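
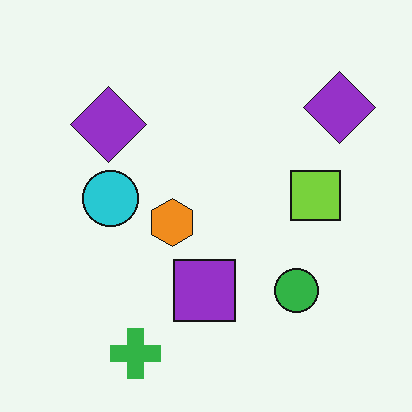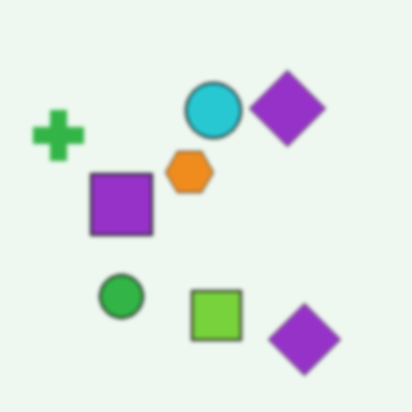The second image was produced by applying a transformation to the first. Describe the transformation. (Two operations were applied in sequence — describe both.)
This is the original image rotated 90° clockwise, then lightly blurred.

The green cross sits in the bottom-left of the first image and the top-left of the second — consistent with a whole-image 90° clockwise rotation. Shape edges and outlines are uniformly softened across the whole image.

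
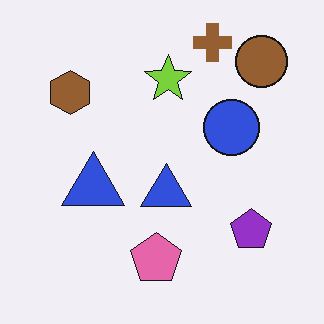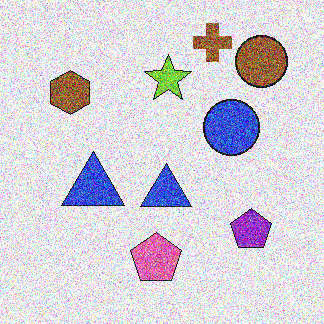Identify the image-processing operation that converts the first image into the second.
The second image is the first degraded with strong gaussian noise.

Random speckle covers the whole image, including the flat background.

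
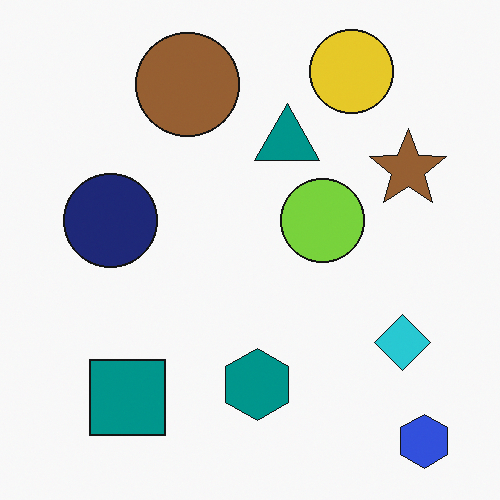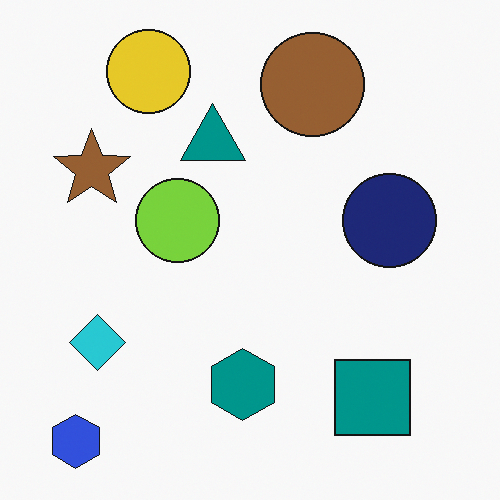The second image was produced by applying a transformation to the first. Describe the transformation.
This is the original image flipped horizontally (left ↔ right).

The blue hexagon is in the bottom-right of the first image and the bottom-left of the second — shapes on opposite sides of the vertical midline have swapped in a mirror flip.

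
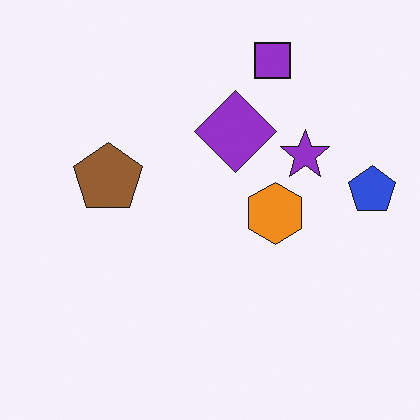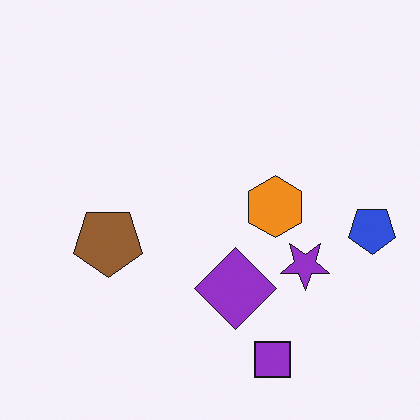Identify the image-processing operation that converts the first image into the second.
This is the original image flipped vertically (top ↔ bottom).

The purple square is in the top of the first image and the bottom of the second — shapes on opposite sides of the horizontal midline have swapped in a mirror flip.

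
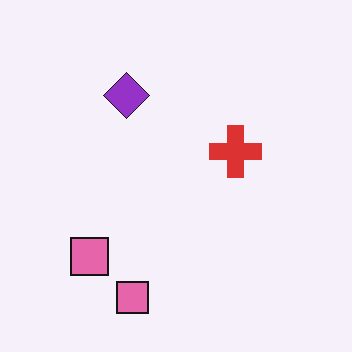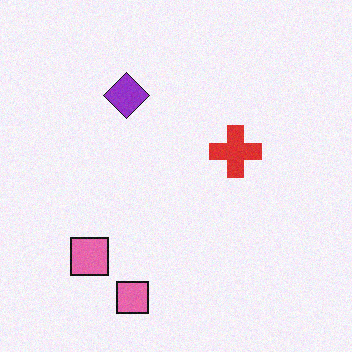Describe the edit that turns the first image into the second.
It was degraded with subtle gaussian noise.

Random speckle covers the whole image, including the flat background.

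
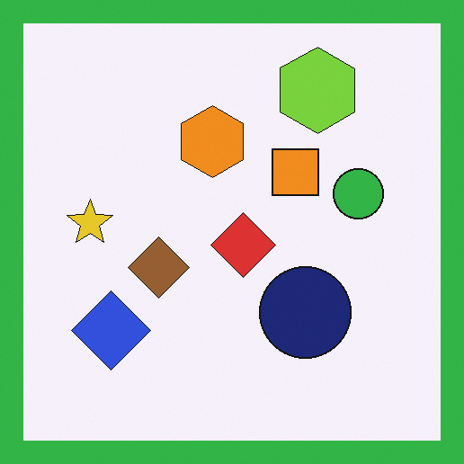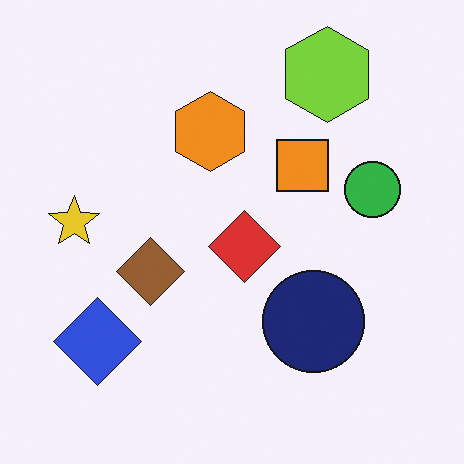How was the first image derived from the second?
Framed with a green border.

A solid green frame runs around the edge of the first image, with the content slightly shrunk inside it.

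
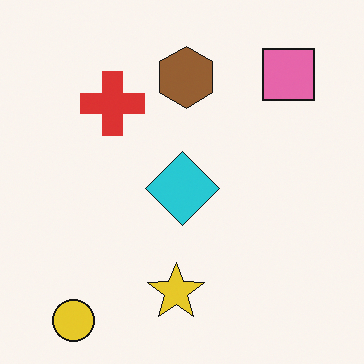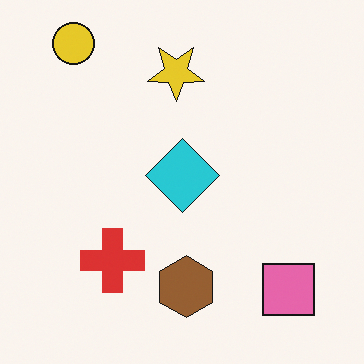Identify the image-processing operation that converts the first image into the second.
Flipped vertically (top ↔ bottom).

The yellow circle is in the bottom-left of the first image and the top-left of the second — shapes on opposite sides of the horizontal midline have swapped in a mirror flip.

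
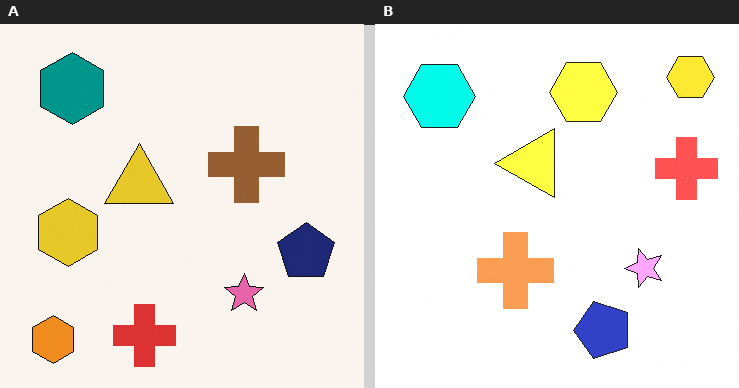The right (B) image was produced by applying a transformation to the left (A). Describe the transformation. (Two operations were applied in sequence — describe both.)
The image was transposed (reflected across the top-left ↔ bottom-right diagonal), then substantially brightened.

Shapes have swapped their row and column positions — what was in the top-right is now in the bottom-left — a diagonal reflection. Every pixel — background and shapes alike — is uniformly brightened.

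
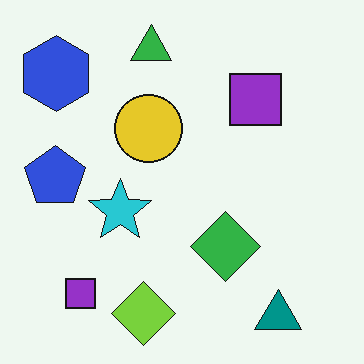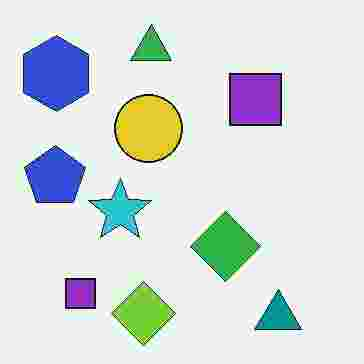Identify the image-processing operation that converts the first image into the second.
Heavily JPEG-compressed with obvious blocking artifacts.

Blocky 8×8 compression artifacts appear around shape edges and the flat background shows ringing — characteristic JPEG degradation.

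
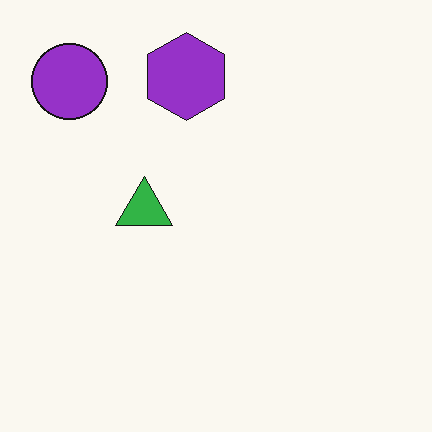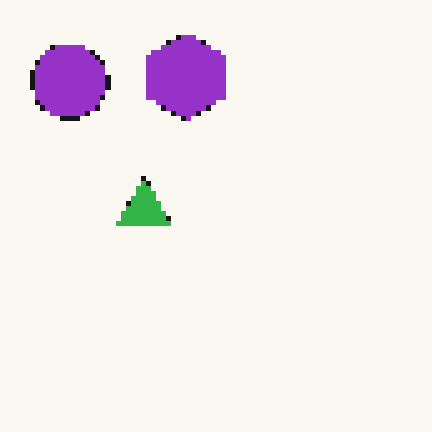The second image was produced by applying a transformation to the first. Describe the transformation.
It was mildly pixelated.

Shapes are reduced to large square blocks; fine edges and outlines are lost — a downscale-then-upscale (mosaic) effect.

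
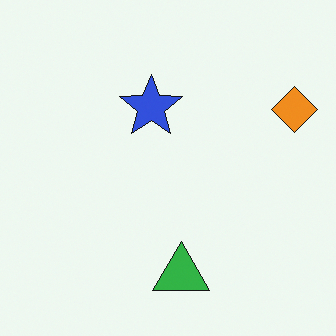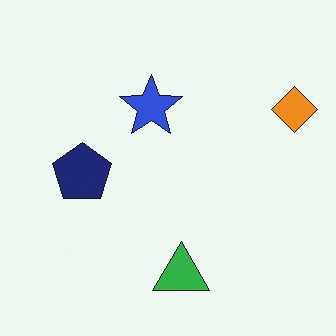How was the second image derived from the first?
This is the original image overlaid with an additional navy pentagon.

A navy pentagon appears in the second image that is absent from the first.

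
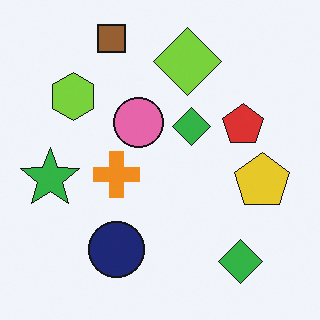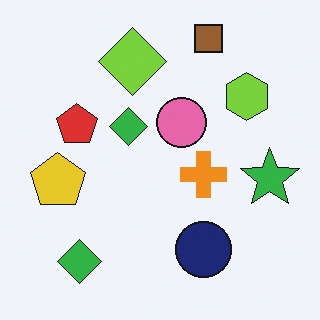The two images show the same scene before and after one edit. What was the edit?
The image was flipped horizontally (left ↔ right).

The green star is in the left of the first image and the right of the second — shapes on opposite sides of the vertical midline have swapped in a mirror flip.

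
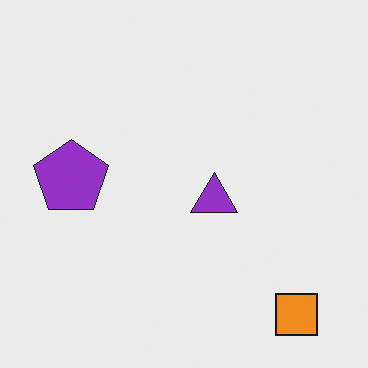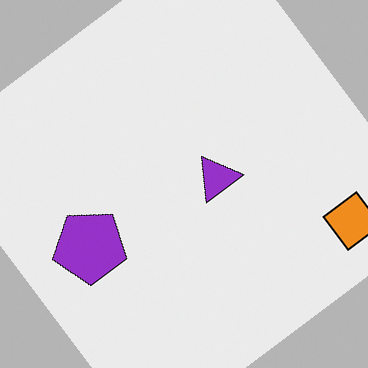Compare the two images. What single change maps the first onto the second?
The second image is the first rotated counter-clockwise by a large amount — several tens of degrees.

Every shape is tilted by the same angle and the image corners show triangular fill wedges — a whole-image rotation by a non-right angle.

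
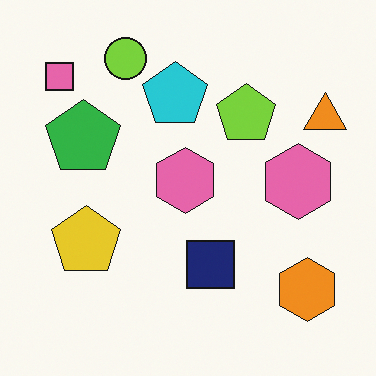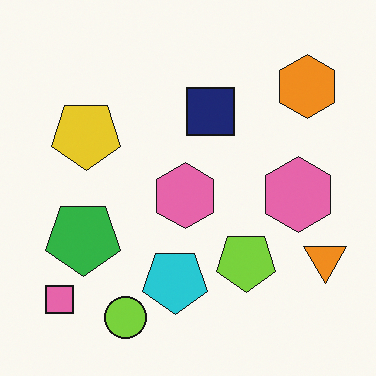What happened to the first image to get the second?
This is the original image flipped vertically (top ↔ bottom).

The lime circle is in the top-left of the first image and the bottom-left of the second — shapes on opposite sides of the horizontal midline have swapped in a mirror flip.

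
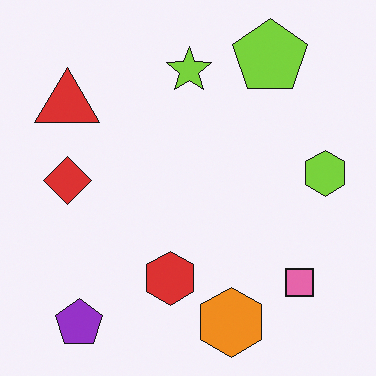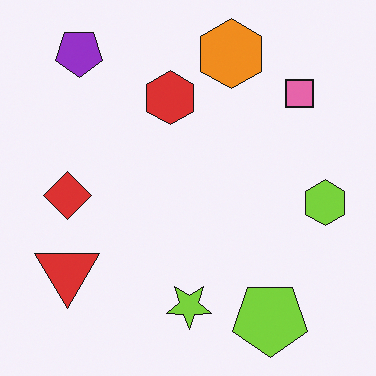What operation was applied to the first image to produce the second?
This is the original image flipped vertically (top ↔ bottom).

The purple pentagon is in the bottom-left of the first image and the top-left of the second — shapes on opposite sides of the horizontal midline have swapped in a mirror flip.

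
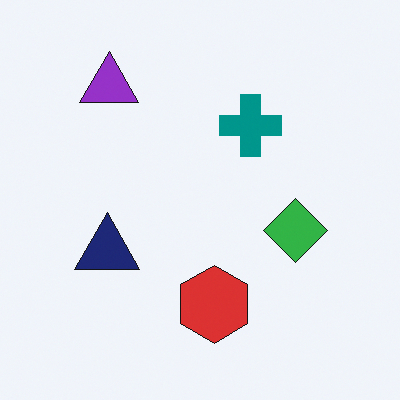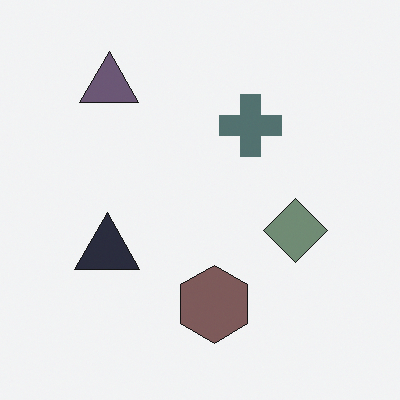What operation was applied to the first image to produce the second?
The image was made much more muted (saturation change).

All colors are more muted and greyish — a global saturation change.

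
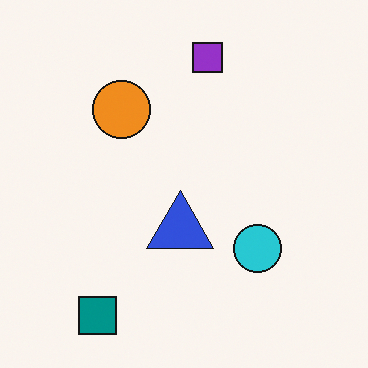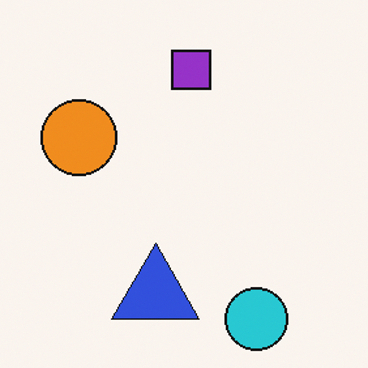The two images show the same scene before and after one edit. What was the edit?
It was cropped to a modestly smaller region and rescaled.

The visible shapes are larger and the field of view is narrower; shapes near the original edges may be partly or wholly outside the frame — a crop-and-rescale.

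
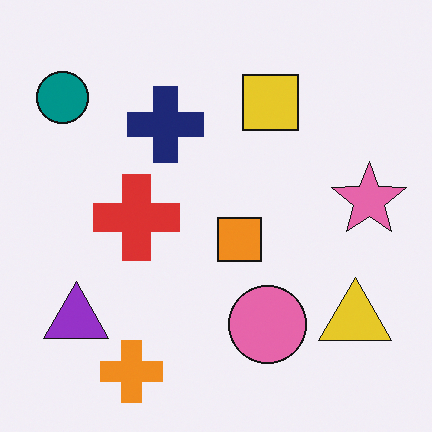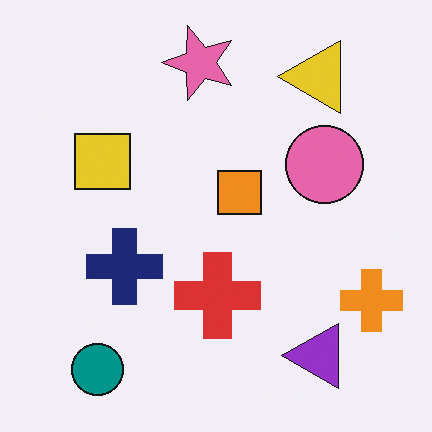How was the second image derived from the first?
The transformation is: rotated 90° counter-clockwise.

The teal circle sits in the top-left of the first image and the bottom-left of the second — consistent with a whole-image 90° counter-clockwise rotation.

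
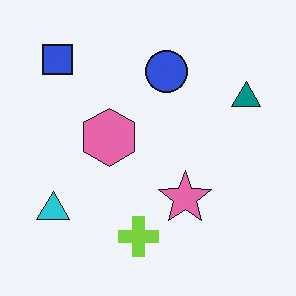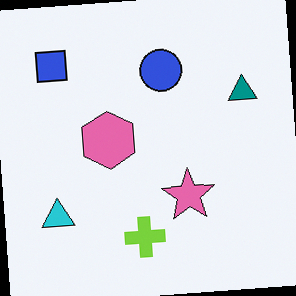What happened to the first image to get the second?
The transformation is: rotated counter-clockwise by a small amount.

Every shape is tilted by the same angle and the image corners show triangular fill wedges — a whole-image rotation by a non-right angle.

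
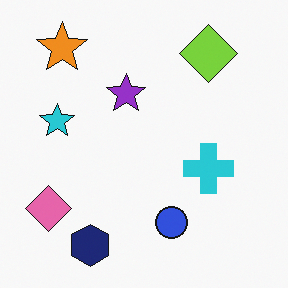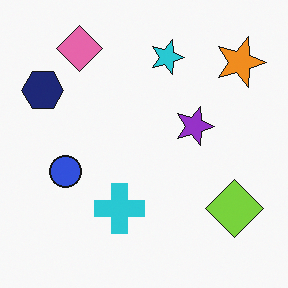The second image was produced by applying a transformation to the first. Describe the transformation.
The second image is the first rotated 90° clockwise.

The orange star sits in the top-left of the first image and the top-right of the second — consistent with a whole-image 90° clockwise rotation.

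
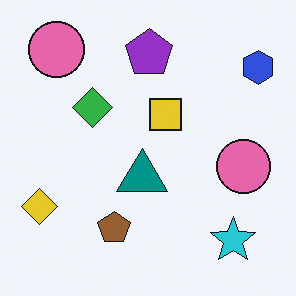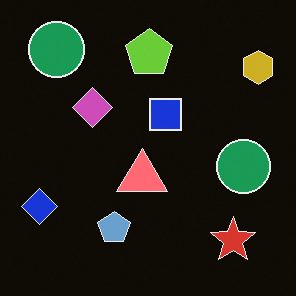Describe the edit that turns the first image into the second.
The image was color-inverted (negative).

The light background has become dark and every shape's color is its complement — a photographic negative.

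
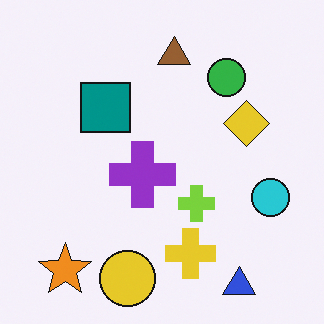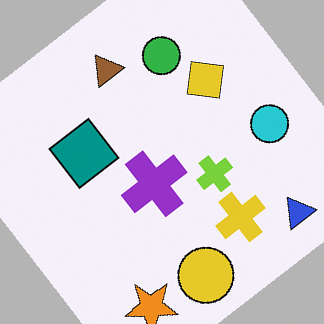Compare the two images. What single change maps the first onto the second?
The second image is the first rotated counter-clockwise by a large amount — several tens of degrees.

Every shape is tilted by the same angle and the image corners show triangular fill wedges — a whole-image rotation by a non-right angle.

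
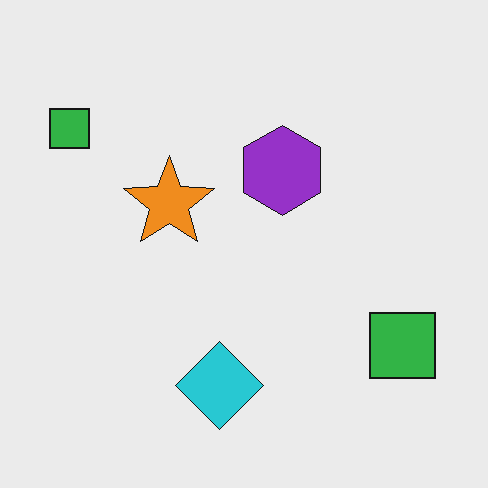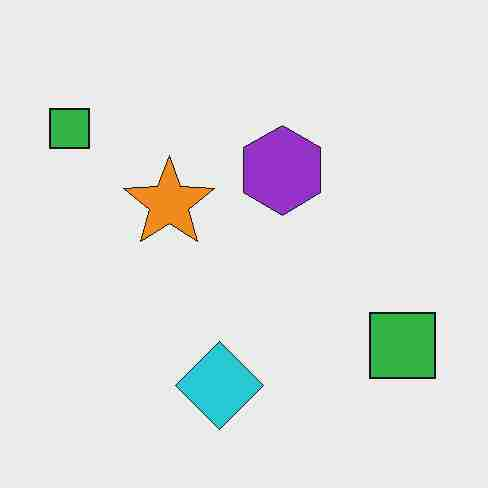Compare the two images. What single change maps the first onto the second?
This is the original image heavily JPEG-compressed with obvious blocking artifacts.

Blocky 8×8 compression artifacts appear around shape edges and the flat background shows ringing — characteristic JPEG degradation.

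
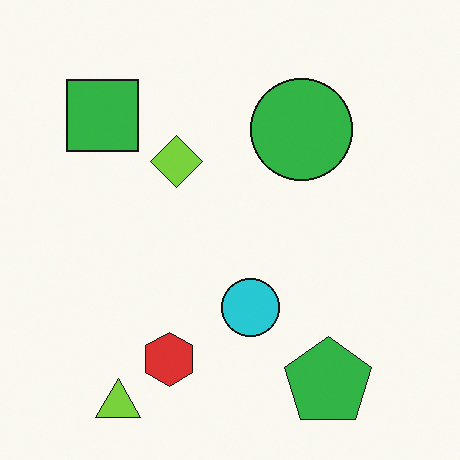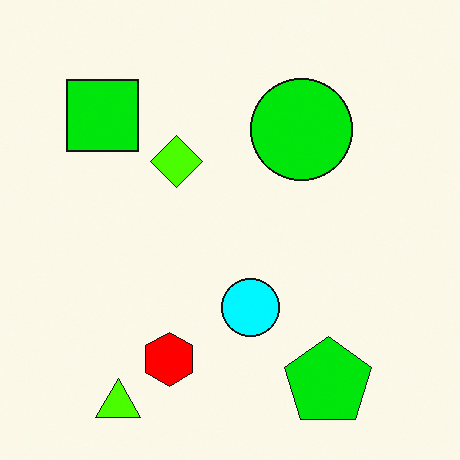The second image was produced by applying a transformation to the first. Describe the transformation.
The transformation is: made much more vivid (saturation change).

All colors are more vivid — a global saturation change.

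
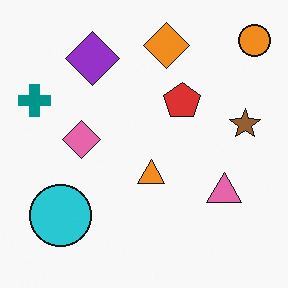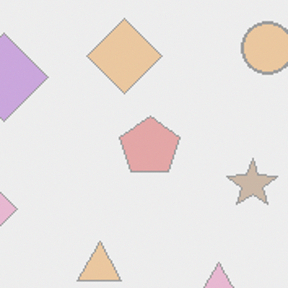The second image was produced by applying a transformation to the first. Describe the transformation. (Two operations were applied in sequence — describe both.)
The second image is the first washed out (contrast reduced), then cropped tightly and scaled back up.

Tones are pushed toward mid-grey across the whole image — a global contrast change. The visible shapes are larger and the field of view is narrower; shapes near the original edges may be partly or wholly outside the frame — a crop-and-rescale.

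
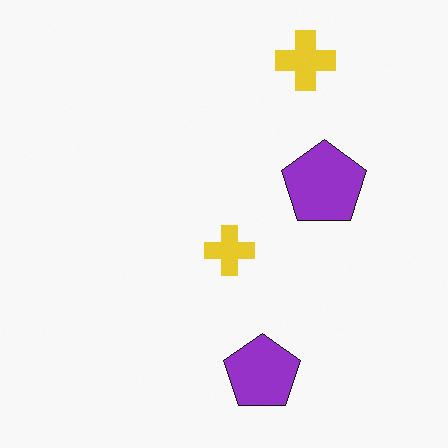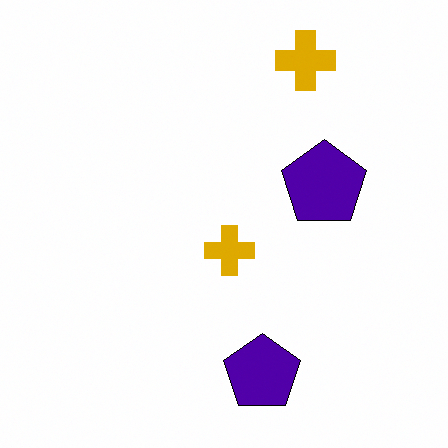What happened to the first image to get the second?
The second image is the first boosted in contrast.

Tones are pushed away from mid-grey across the whole image — a global contrast change.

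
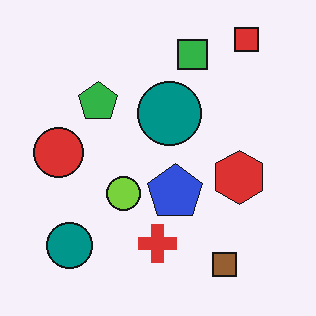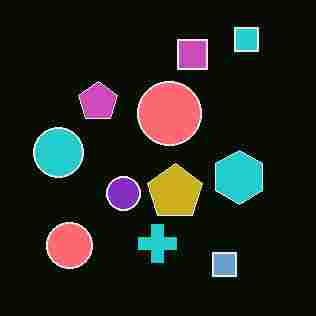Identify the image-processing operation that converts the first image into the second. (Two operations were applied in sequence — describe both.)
The second image is the first color-inverted (negative), then heavily JPEG-compressed with obvious blocking artifacts.

The light background has become dark and every shape's color is its complement — a photographic negative. Blocky 8×8 compression artifacts appear around shape edges and the flat background shows ringing — characteristic JPEG degradation.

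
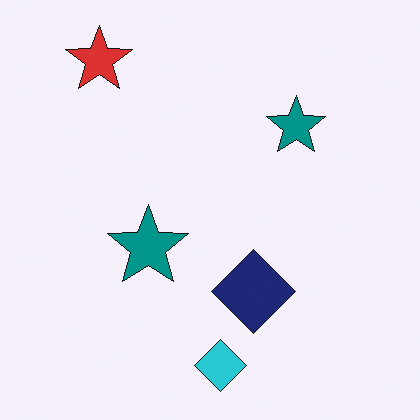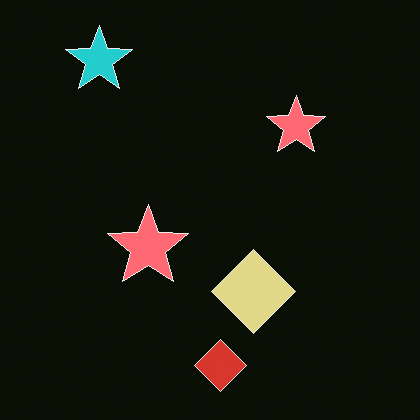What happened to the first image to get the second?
Color-inverted (negative).

The light background has become dark and every shape's color is its complement — a photographic negative.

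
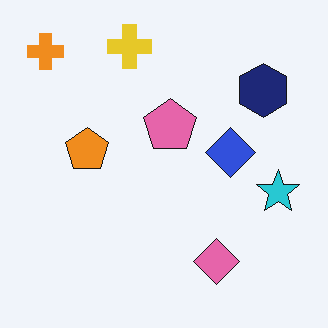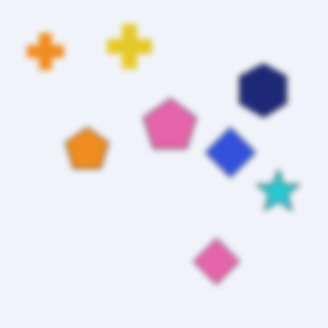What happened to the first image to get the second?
The second image is the first moderately blurred.

Shape edges and outlines are uniformly softened across the whole image.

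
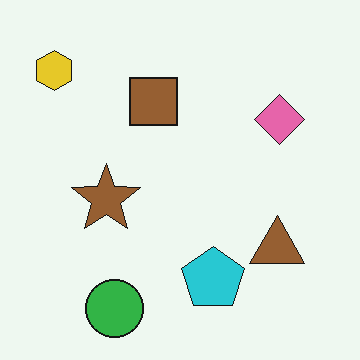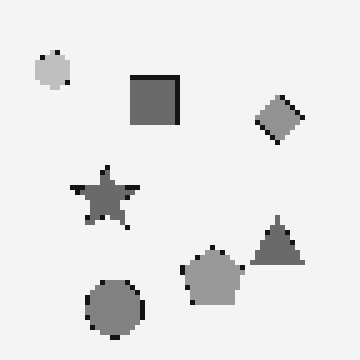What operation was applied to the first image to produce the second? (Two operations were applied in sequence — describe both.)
The second image is the first converted to grayscale, then lightly pixelated (a mild mosaic effect).

All color is removed — every shape is now a shade of grey. Shapes are reduced to large square blocks; fine edges and outlines are lost — a downscale-then-upscale (mosaic) effect.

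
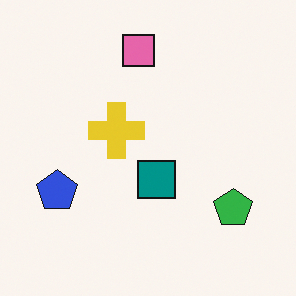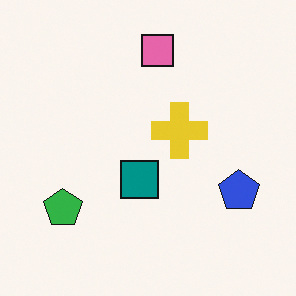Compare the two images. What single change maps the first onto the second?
The second image is the first flipped horizontally (left ↔ right).

The blue pentagon is in the left of the first image and the right of the second — shapes on opposite sides of the vertical midline have swapped in a mirror flip.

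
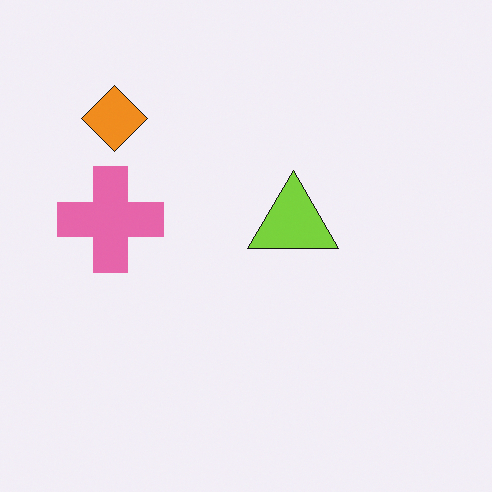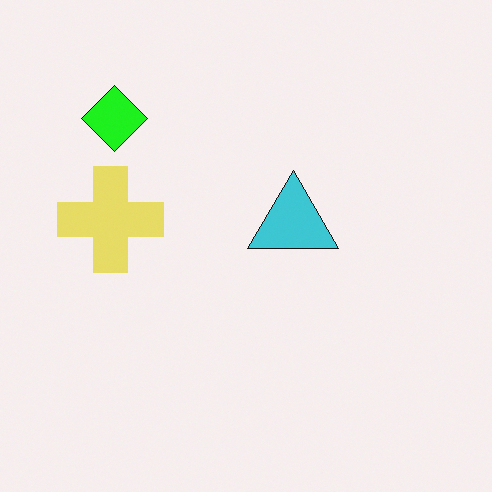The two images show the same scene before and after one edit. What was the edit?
The transformation is: hue-shifted noticeably.

Every shape's color has rotated by the same amount around the hue wheel — a uniform hue shift.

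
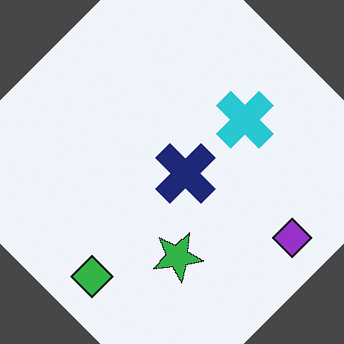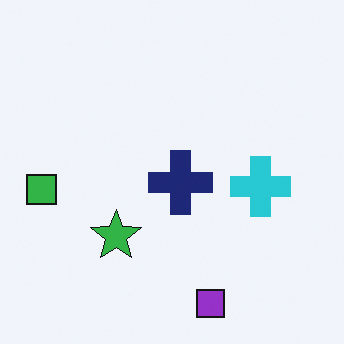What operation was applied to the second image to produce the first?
It was rotated counter-clockwise by a large amount — several tens of degrees.

Every shape is tilted by the same angle and the image corners show triangular fill wedges — a whole-image rotation by a non-right angle.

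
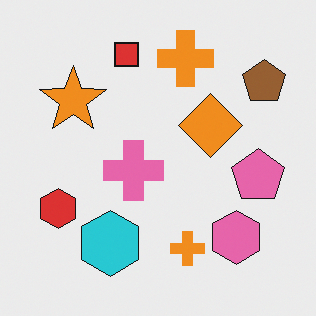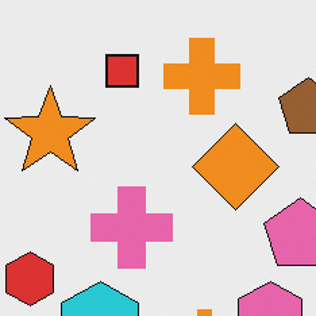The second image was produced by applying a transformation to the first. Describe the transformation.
Cropped to a modestly smaller region and rescaled.

The visible shapes are larger and the field of view is narrower; shapes near the original edges may be partly or wholly outside the frame — a crop-and-rescale.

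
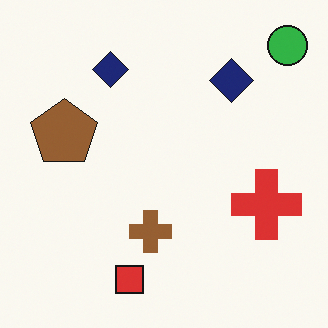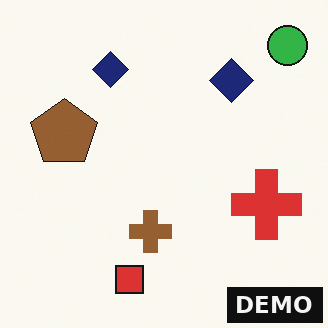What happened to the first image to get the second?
It was watermarked with the text "DEMO" in the lower-right corner.

A dark label reading "DEMO" appears in the lower-right corner.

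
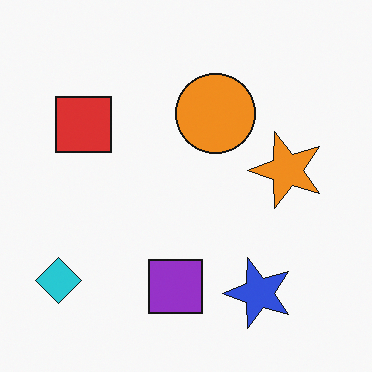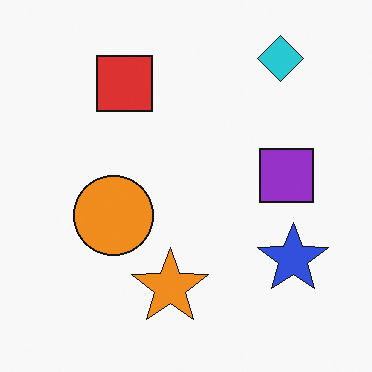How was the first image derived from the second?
The transformation is: transposed (reflected across the top-left ↔ bottom-right diagonal).

Shapes have swapped their row and column positions — what was in the top-right is now in the bottom-left — a diagonal reflection.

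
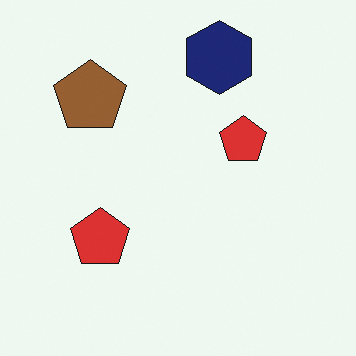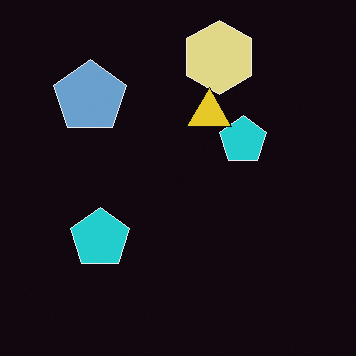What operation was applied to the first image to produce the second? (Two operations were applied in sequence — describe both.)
It was color-inverted (negative), then overlaid with an additional yellow triangle.

The light background has become dark and every shape's color is its complement — a photographic negative. A yellow triangle appears in the second image that is absent from the first.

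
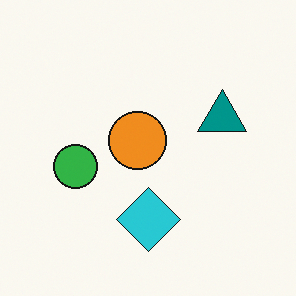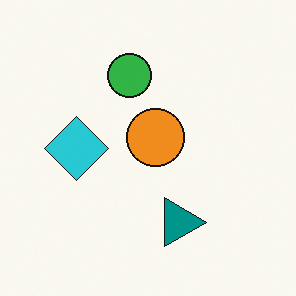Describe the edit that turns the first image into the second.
The image was rotated 90° clockwise.

The teal triangle sits in the right of the first image and the bottom of the second — consistent with a whole-image 90° clockwise rotation.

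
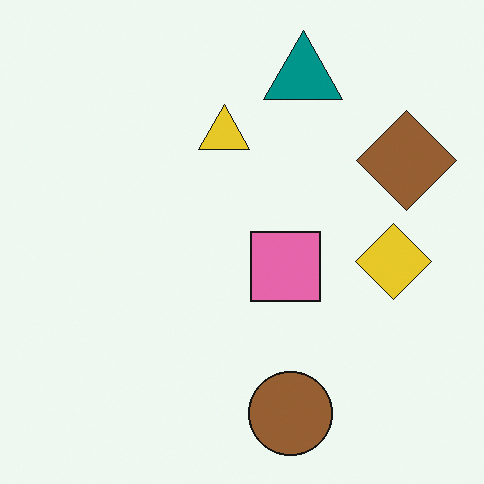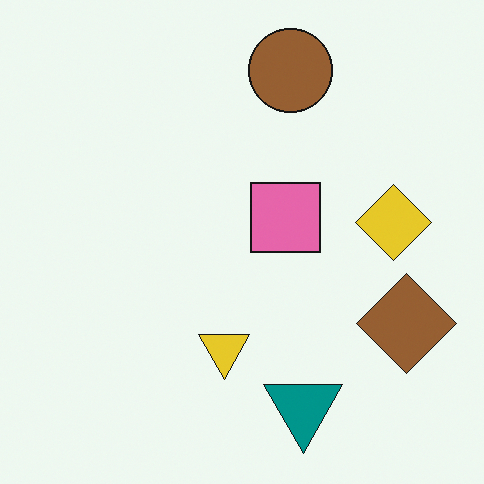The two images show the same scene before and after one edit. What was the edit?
The image was flipped vertically (top ↔ bottom).

The brown circle is in the bottom of the first image and the top of the second — shapes on opposite sides of the horizontal midline have swapped in a mirror flip.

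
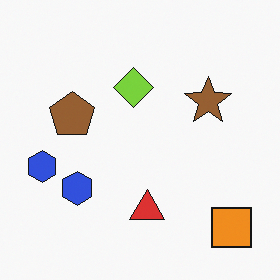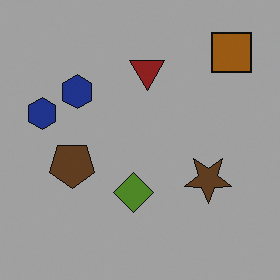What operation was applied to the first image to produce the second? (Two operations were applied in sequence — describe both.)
The transformation is: substantially darkened, then flipped vertically (top ↔ bottom).

Every pixel — background and shapes alike — is uniformly darkened. The orange square is in the bottom-right of the first image and the top-right of the second — shapes on opposite sides of the horizontal midline have swapped in a mirror flip.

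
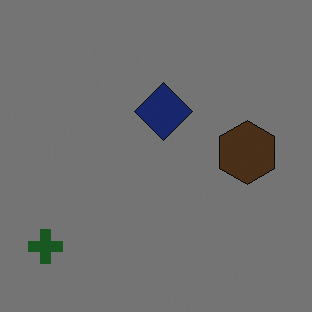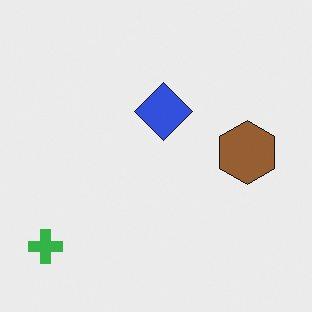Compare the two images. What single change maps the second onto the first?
This is the original image substantially darkened.

Every pixel — background and shapes alike — is uniformly darkened.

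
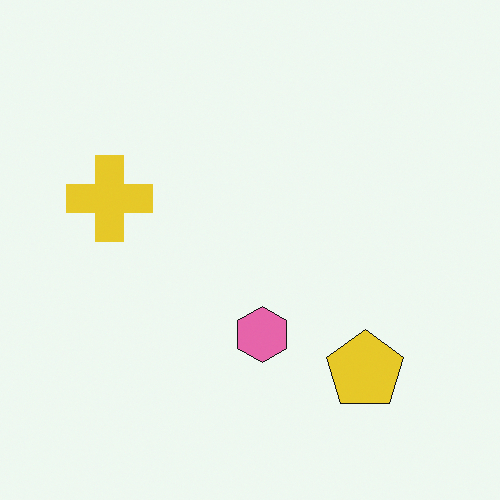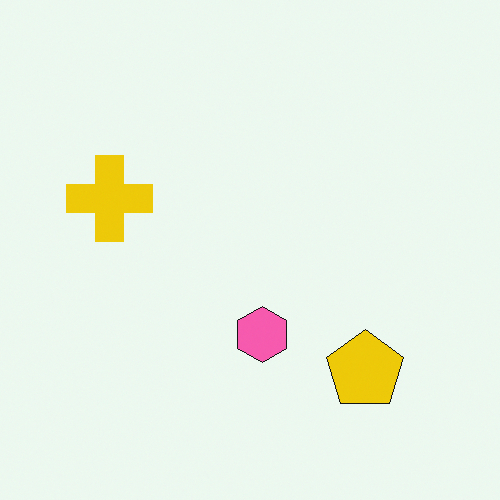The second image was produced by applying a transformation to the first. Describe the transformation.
The image was slightly oversaturated.

All colors are more vivid — a global saturation change.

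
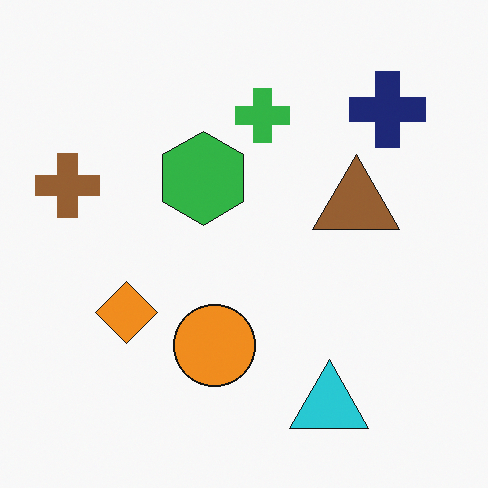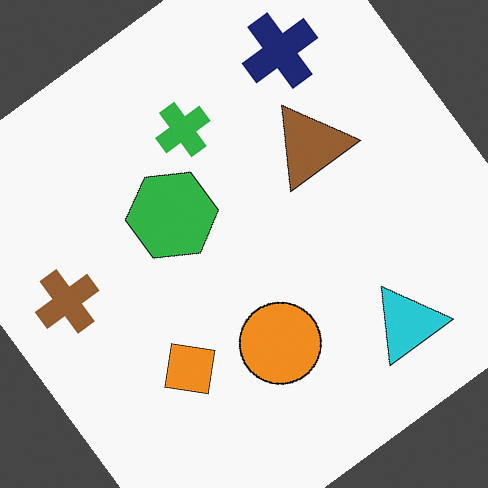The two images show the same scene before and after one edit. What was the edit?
Rotated counter-clockwise by a large amount — several tens of degrees.

Every shape is tilted by the same angle and the image corners show triangular fill wedges — a whole-image rotation by a non-right angle.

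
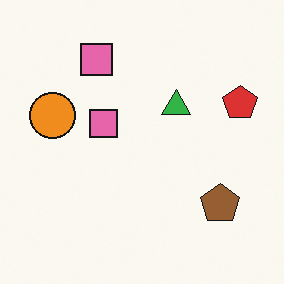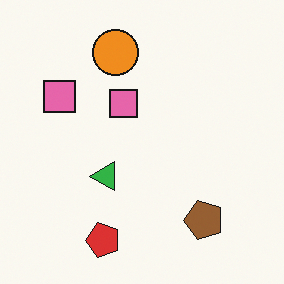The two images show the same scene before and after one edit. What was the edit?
It was transposed (reflected across the top-left ↔ bottom-right diagonal).

Shapes have swapped their row and column positions — what was in the top-right is now in the bottom-left — a diagonal reflection.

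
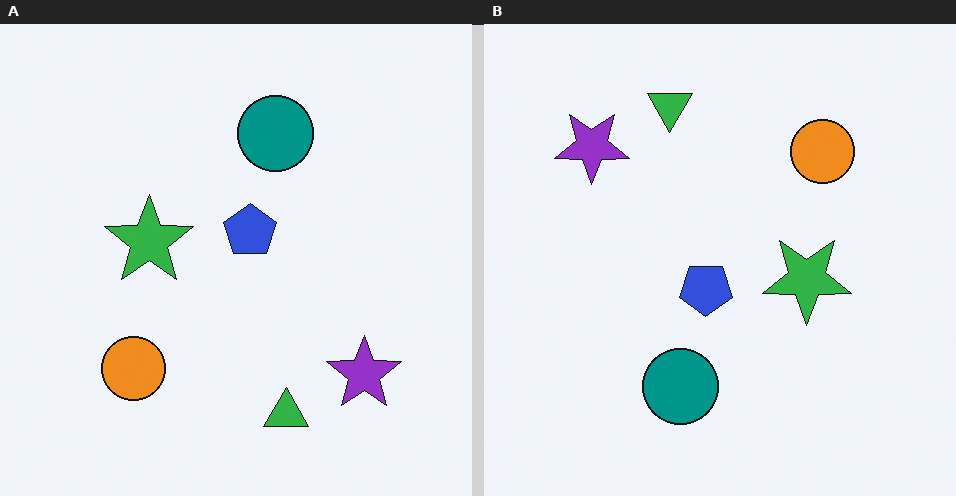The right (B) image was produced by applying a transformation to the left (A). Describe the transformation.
This is the original image rotated 180°.

The purple star sits in the bottom-right of the left (A) image and the top-left of the right (B) — consistent with a whole-image 180° rotation.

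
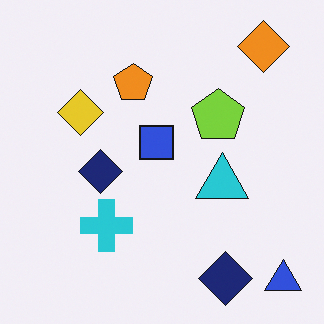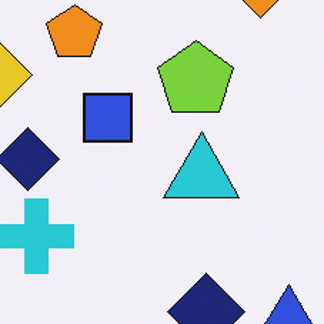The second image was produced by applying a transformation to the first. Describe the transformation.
The second image is the first cropped slightly and scaled back up.

The visible shapes are larger and the field of view is narrower; shapes near the original edges may be partly or wholly outside the frame — a crop-and-rescale.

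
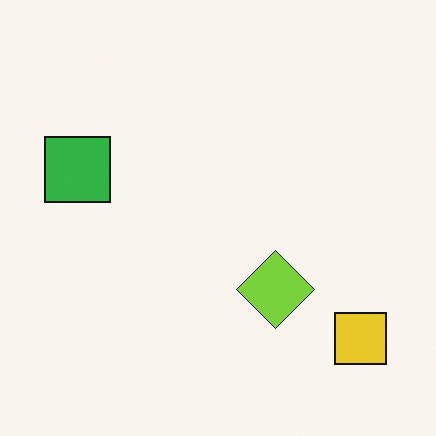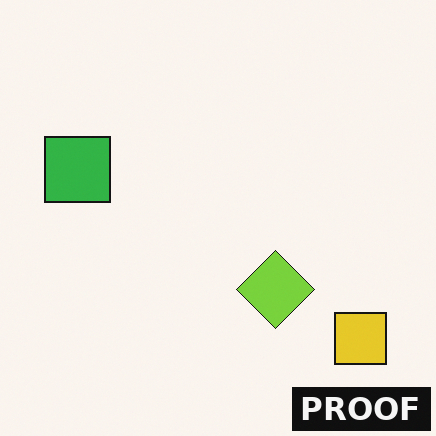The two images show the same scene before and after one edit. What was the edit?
The image was watermarked with the text "PROOF" in the lower-right corner.

A dark label reading "PROOF" appears in the lower-right corner.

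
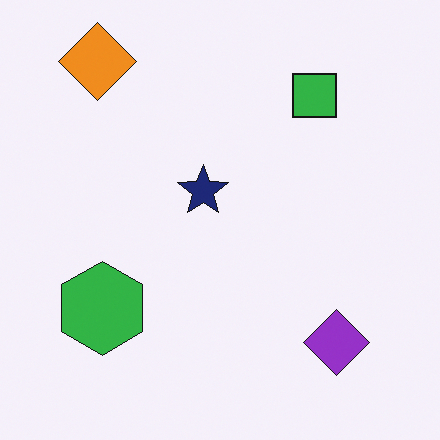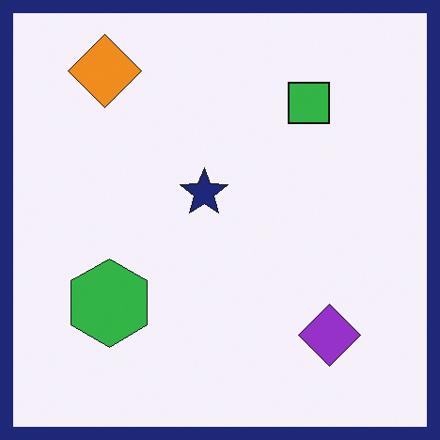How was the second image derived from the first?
The transformation is: framed with a navy border.

A solid navy frame runs around the edge of the second image, with the content slightly shrunk inside it.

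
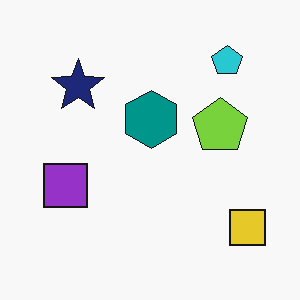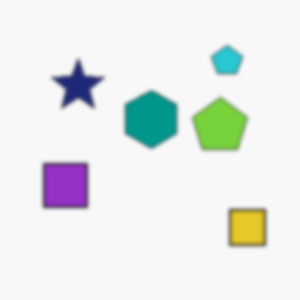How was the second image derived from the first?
The image was slightly softened.

Shape edges and outlines are uniformly softened across the whole image.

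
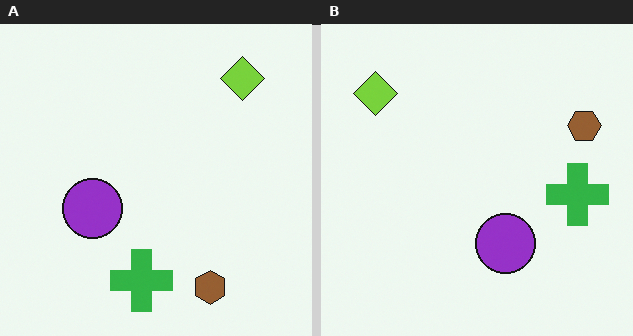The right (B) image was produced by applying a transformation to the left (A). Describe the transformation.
The image was rotated 90° counter-clockwise.

The lime diamond sits in the top-right of the left (A) image and the top-left of the right (B) — consistent with a whole-image 90° counter-clockwise rotation.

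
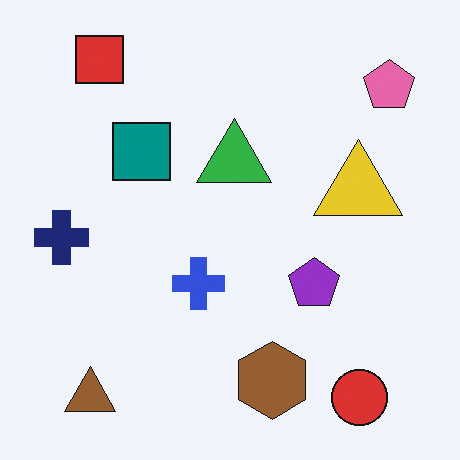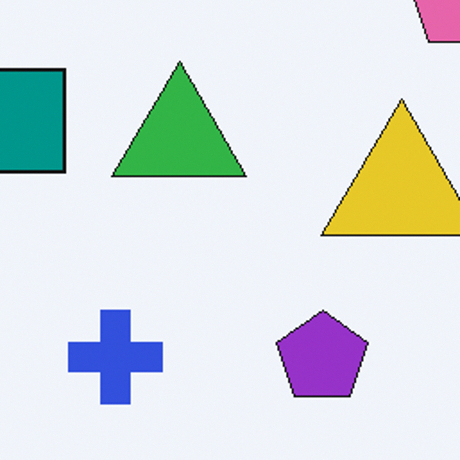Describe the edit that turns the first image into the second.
This is the original image cropped tightly and scaled back up.

The visible shapes are larger and the field of view is narrower; shapes near the original edges may be partly or wholly outside the frame — a crop-and-rescale.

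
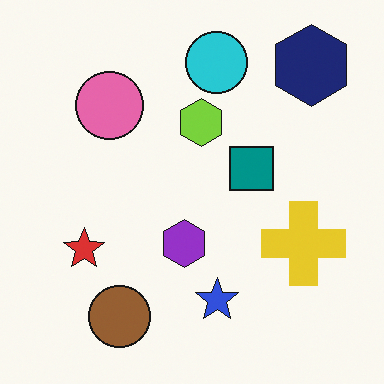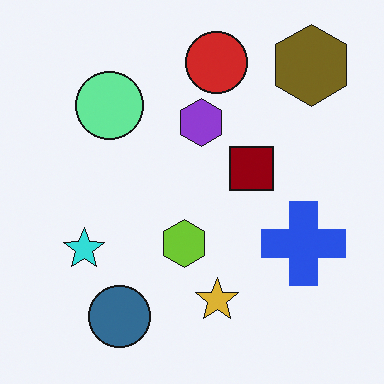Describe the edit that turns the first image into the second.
The transformation is: hue-shifted through roughly half the color wheel.

Every shape's color has rotated by the same amount around the hue wheel — a uniform hue shift.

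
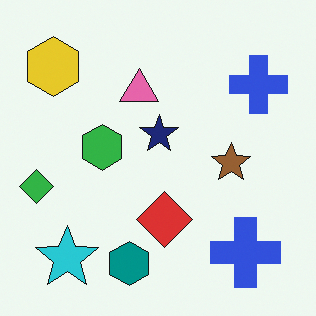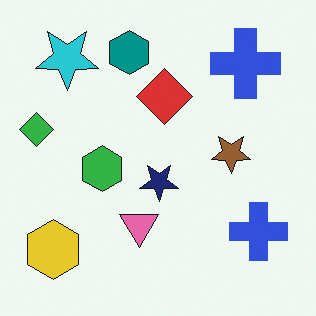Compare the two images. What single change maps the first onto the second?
It was flipped vertically (top ↔ bottom).

The teal hexagon is in the bottom of the first image and the top of the second — shapes on opposite sides of the horizontal midline have swapped in a mirror flip.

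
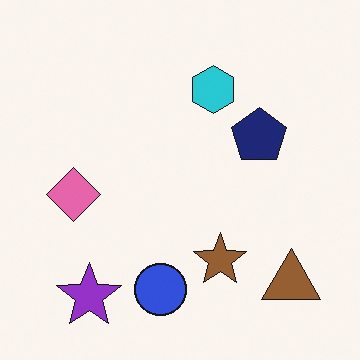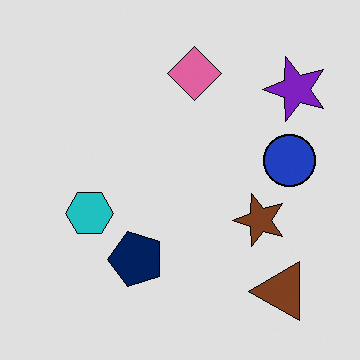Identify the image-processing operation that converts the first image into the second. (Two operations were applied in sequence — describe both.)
The second image is the first transposed (reflected across the top-left ↔ bottom-right diagonal), then posterized to a reduced palette.

Shapes have swapped their row and column positions — what was in the top-right is now in the bottom-left — a diagonal reflection. Each flat color has snapped to a coarser quantized level — most visibly, the near-white background has dropped to a flat grey.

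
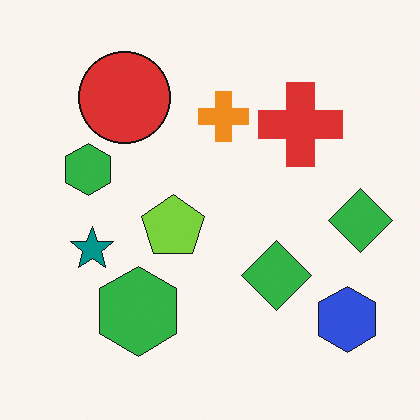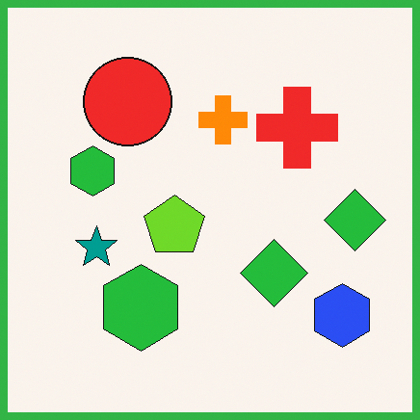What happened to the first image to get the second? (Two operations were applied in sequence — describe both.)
The image was slightly oversaturated, then framed with a green border.

All colors are more vivid — a global saturation change. A solid green frame runs around the edge of the second image, with the content slightly shrunk inside it.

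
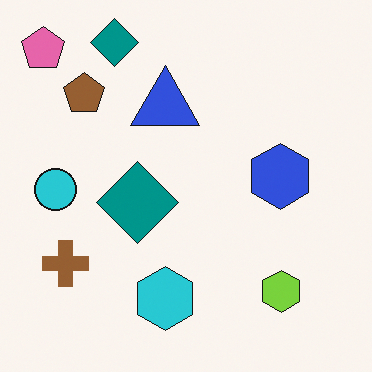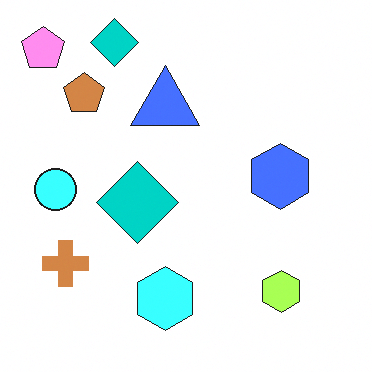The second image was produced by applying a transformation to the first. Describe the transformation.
Brightened a lot.

Every pixel — background and shapes alike — is uniformly brightened.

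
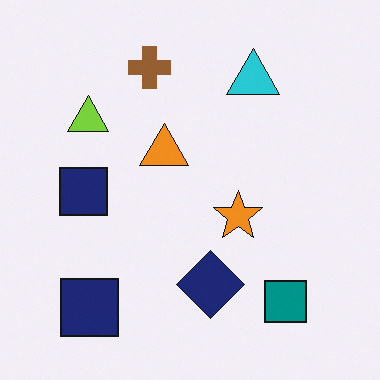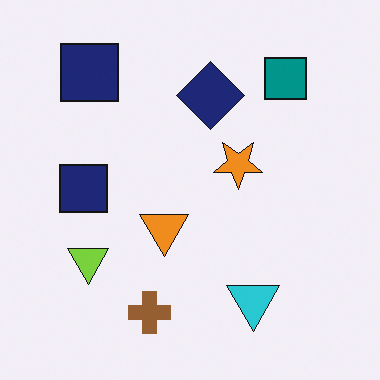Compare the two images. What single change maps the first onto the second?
Flipped vertically (top ↔ bottom).

The brown cross is in the top of the first image and the bottom of the second — shapes on opposite sides of the horizontal midline have swapped in a mirror flip.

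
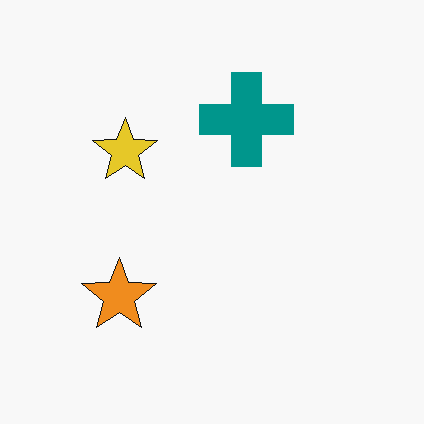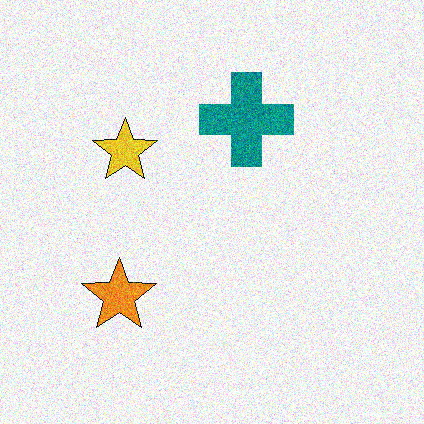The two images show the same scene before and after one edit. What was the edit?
The transformation is: degraded with heavy additive noise.

Random speckle covers the whole image, including the flat background.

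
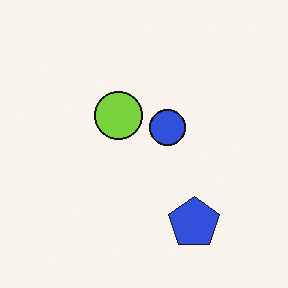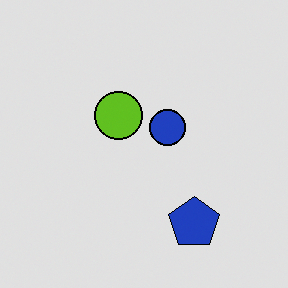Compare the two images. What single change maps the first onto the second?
The second image is the first posterized to a reduced palette.

Each flat color has snapped to a coarser quantized level — most visibly, the near-white background has dropped to a flat grey.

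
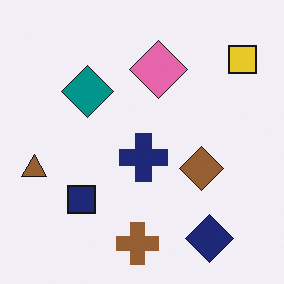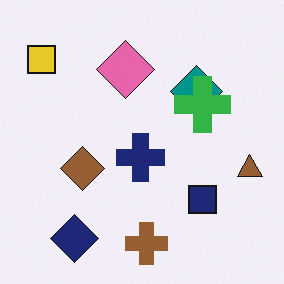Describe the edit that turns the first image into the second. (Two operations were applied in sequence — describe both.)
This is the original image flipped horizontally (left ↔ right), then overlaid with an additional green cross.

The brown triangle is in the left of the first image and the right of the second — shapes on opposite sides of the vertical midline have swapped in a mirror flip. A green cross appears in the second image that is absent from the first.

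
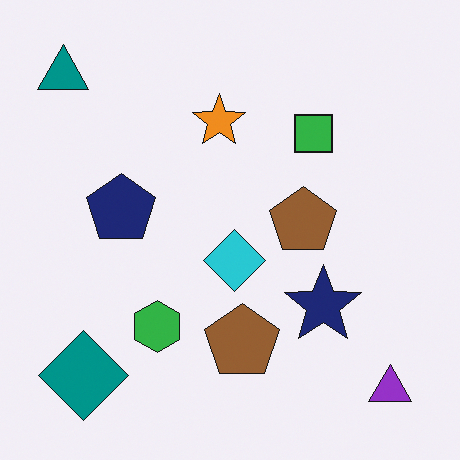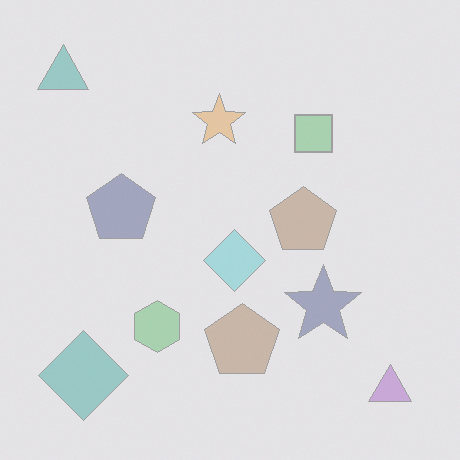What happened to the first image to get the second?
This is the original image given much lower contrast.

Tones are pushed toward mid-grey across the whole image — a global contrast change.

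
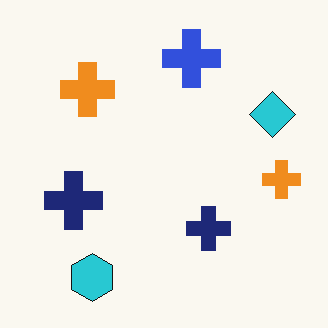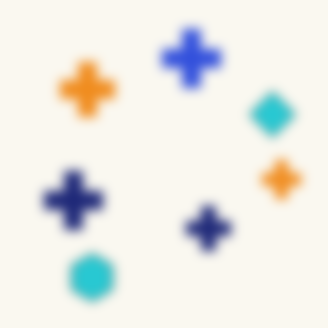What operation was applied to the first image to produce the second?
The image was strongly gaussian-blurred.

Shape edges and outlines are uniformly softened across the whole image.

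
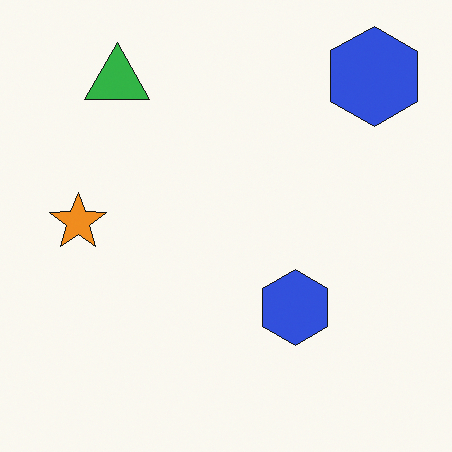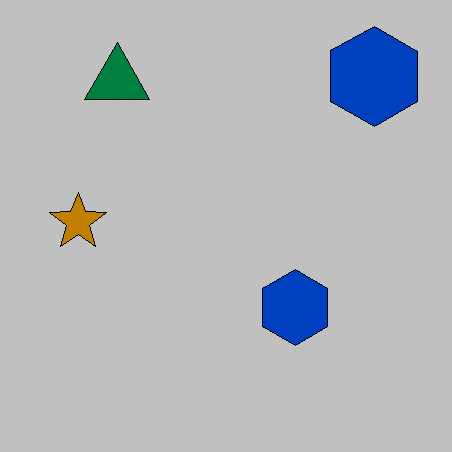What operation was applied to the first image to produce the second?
Heavily posterized to just a handful of flat colors.

Each flat color has snapped to a coarser quantized level — most visibly, the near-white background has dropped to a flat grey.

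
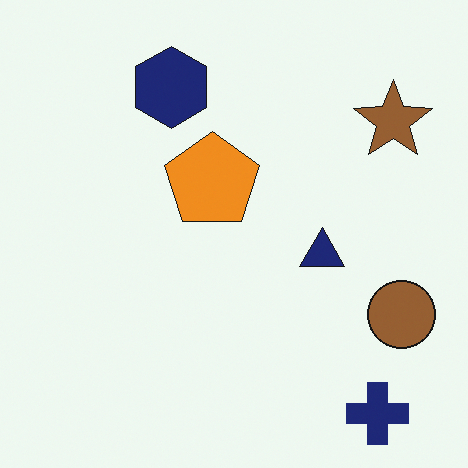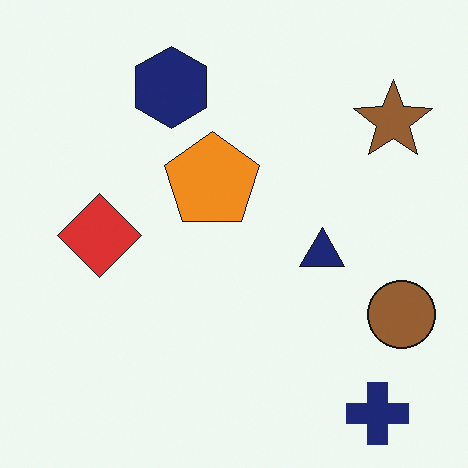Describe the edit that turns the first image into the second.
This is the original image overlaid with an additional red diamond.

A red diamond appears in the second image that is absent from the first.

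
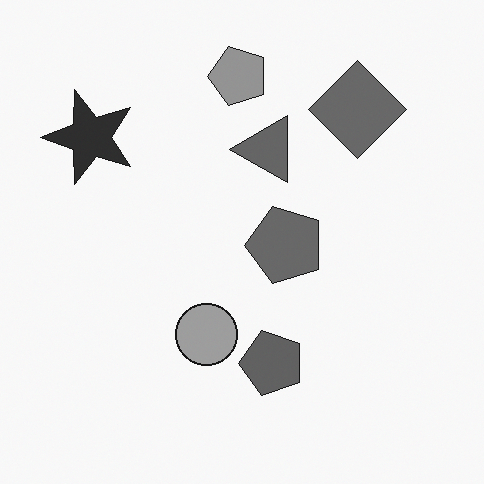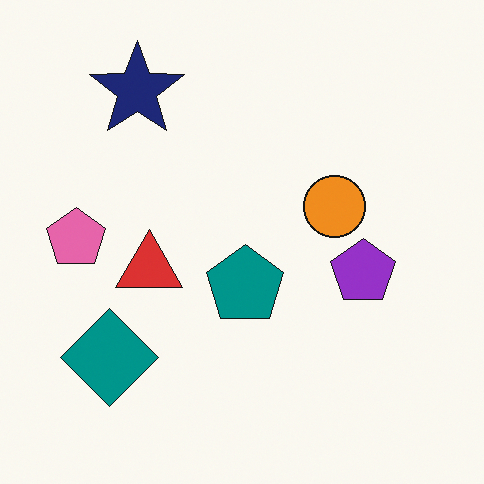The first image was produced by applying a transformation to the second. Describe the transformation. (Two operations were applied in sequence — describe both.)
The transformation is: converted to grayscale, then transposed (reflected across the top-left ↔ bottom-right diagonal).

All color is removed — every shape is now a shade of grey. Shapes have swapped their row and column positions — what was in the top-right is now in the bottom-left — a diagonal reflection.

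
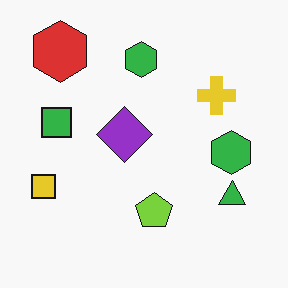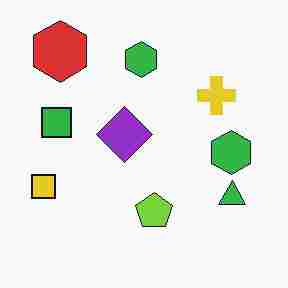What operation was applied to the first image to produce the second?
It was heavily JPEG-compressed with obvious blocking artifacts.

Blocky 8×8 compression artifacts appear around shape edges and the flat background shows ringing — characteristic JPEG degradation.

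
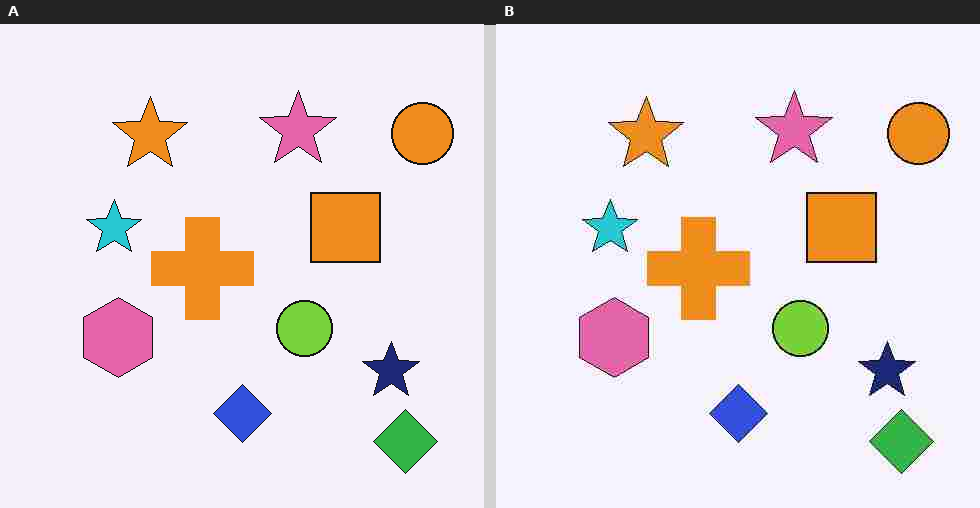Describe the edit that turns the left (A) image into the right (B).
The transformation is: degraded with heavy JPEG compression.

Blocky 8×8 compression artifacts appear around shape edges and the flat background shows ringing — characteristic JPEG degradation.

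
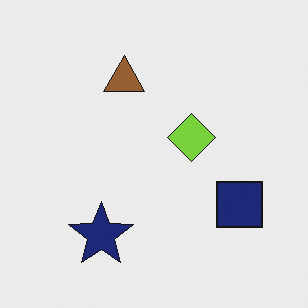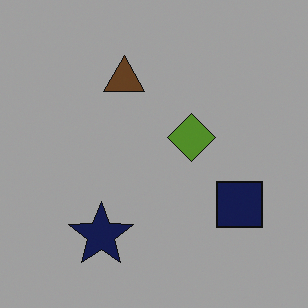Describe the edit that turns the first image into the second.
The transformation is: darkened a lot.

Every pixel — background and shapes alike — is uniformly darkened.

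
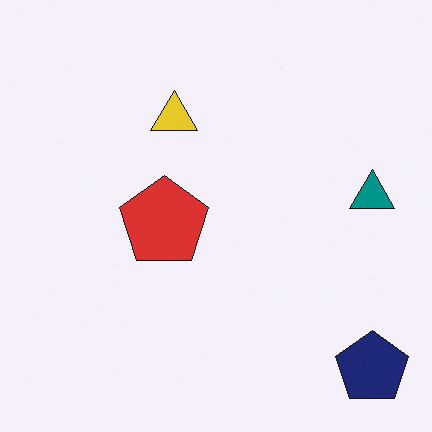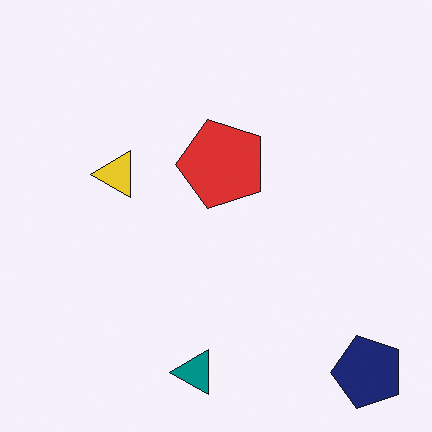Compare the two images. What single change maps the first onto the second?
It was transposed (reflected across the top-left ↔ bottom-right diagonal).

Shapes have swapped their row and column positions — what was in the top-right is now in the bottom-left — a diagonal reflection.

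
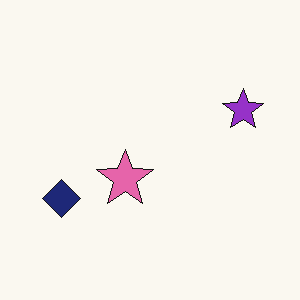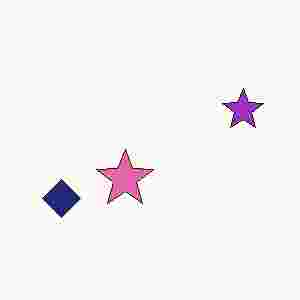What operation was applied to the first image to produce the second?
It was heavily JPEG-compressed with obvious blocking artifacts.

Blocky 8×8 compression artifacts appear around shape edges and the flat background shows ringing — characteristic JPEG degradation.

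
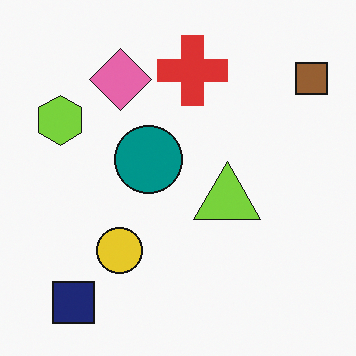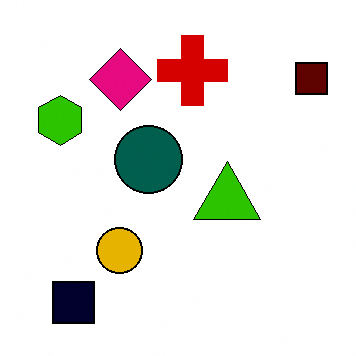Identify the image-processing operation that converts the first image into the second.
Boosted in contrast.

Tones are pushed away from mid-grey across the whole image — a global contrast change.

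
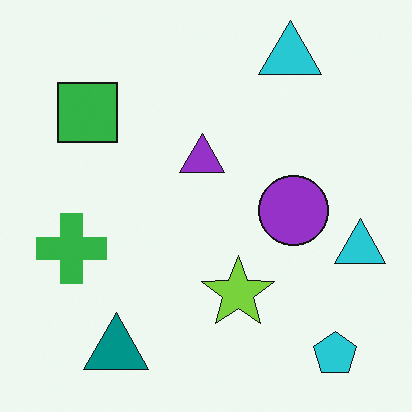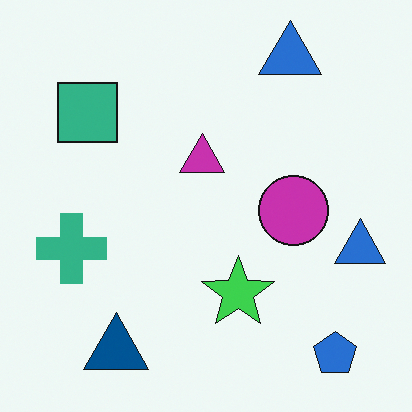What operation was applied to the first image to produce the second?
It was hue-shifted slightly.

Every shape's color has rotated by the same amount around the hue wheel — a uniform hue shift.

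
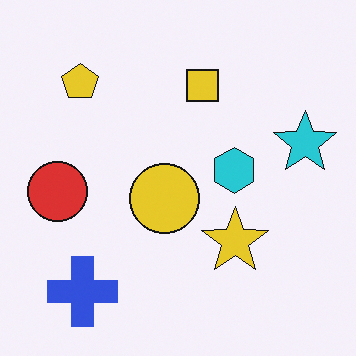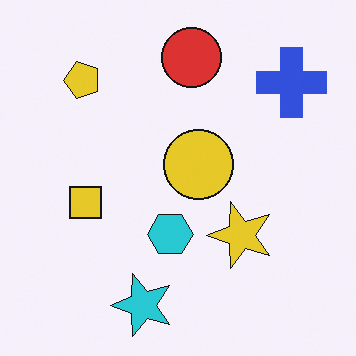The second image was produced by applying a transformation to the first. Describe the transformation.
The second image is the first transposed (reflected across the top-left ↔ bottom-right diagonal).

Shapes have swapped their row and column positions — what was in the top-right is now in the bottom-left — a diagonal reflection.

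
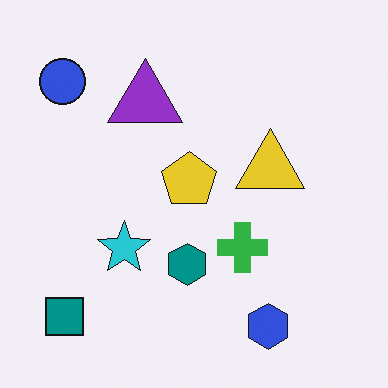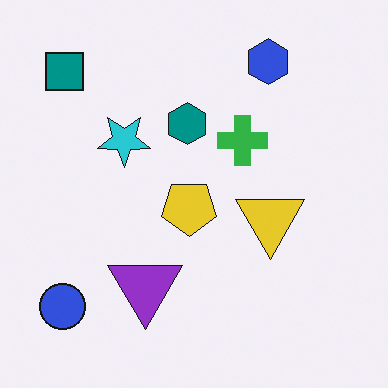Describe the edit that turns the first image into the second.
The second image is the first flipped vertically (top ↔ bottom).

The blue hexagon is in the bottom-right of the first image and the top-right of the second — shapes on opposite sides of the horizontal midline have swapped in a mirror flip.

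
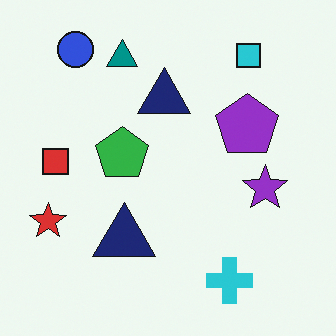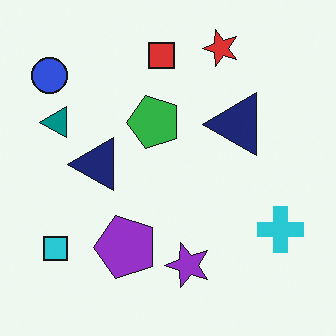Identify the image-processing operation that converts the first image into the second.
The second image is the first transposed (reflected across the top-left ↔ bottom-right diagonal).

Shapes have swapped their row and column positions — what was in the top-right is now in the bottom-left — a diagonal reflection.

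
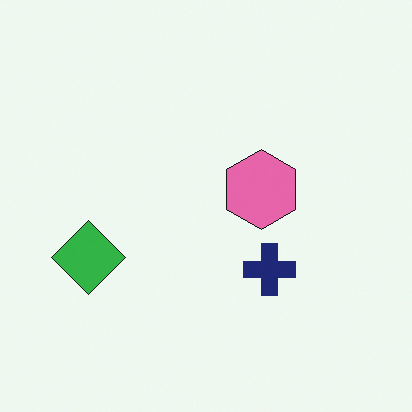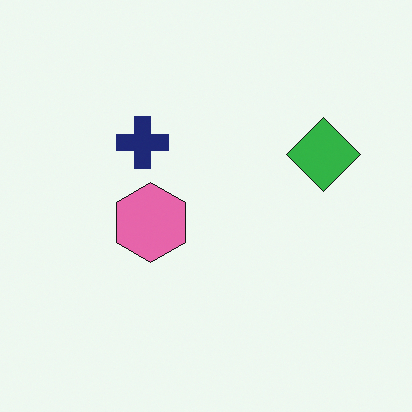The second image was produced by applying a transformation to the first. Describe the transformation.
This is the original image rotated 180°.

The green diamond sits in the left of the first image and the right of the second — consistent with a whole-image 180° rotation.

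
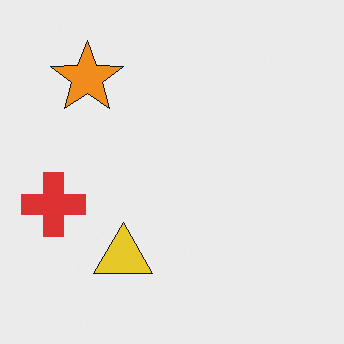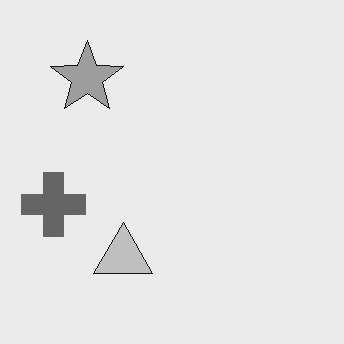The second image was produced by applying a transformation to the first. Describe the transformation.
This is the original image converted to grayscale.

All color is removed — every shape is now a shade of grey.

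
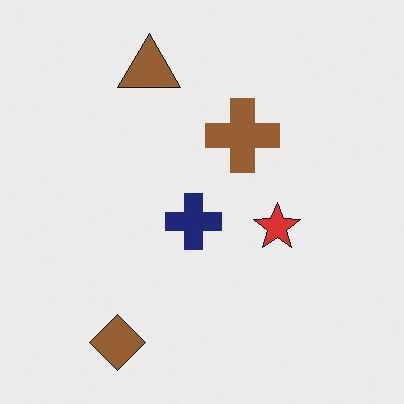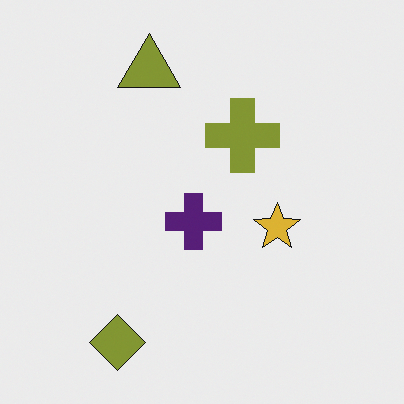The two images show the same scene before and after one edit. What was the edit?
Hue-shifted slightly.

Every shape's color has rotated by the same amount around the hue wheel — a uniform hue shift.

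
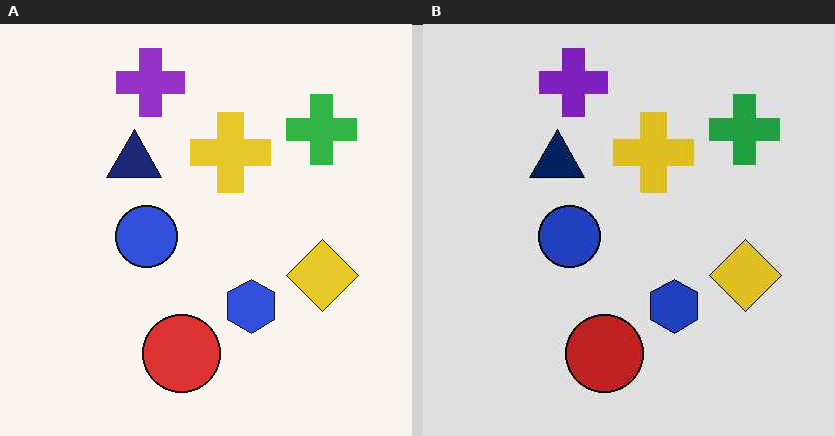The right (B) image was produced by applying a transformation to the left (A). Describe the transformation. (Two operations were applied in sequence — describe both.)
This is the original image moderately posterized, then given moderate JPEG compression.

Each flat color has snapped to a coarser quantized level — most visibly, the near-white background has dropped to a flat grey. Blocky 8×8 compression artifacts appear around shape edges and the flat background shows ringing — characteristic JPEG degradation.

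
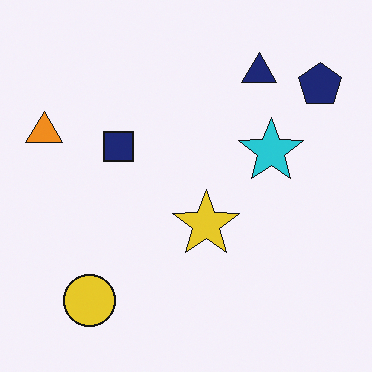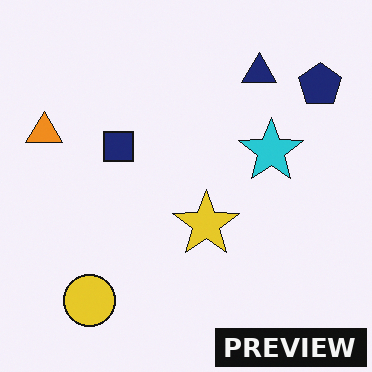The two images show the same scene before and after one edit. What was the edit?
The image was watermarked with the text "PREVIEW" in the lower-right corner.

A dark label reading "PREVIEW" appears in the lower-right corner.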